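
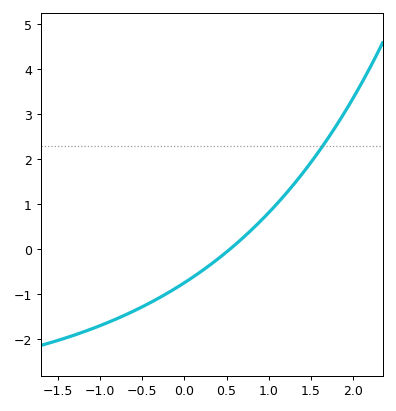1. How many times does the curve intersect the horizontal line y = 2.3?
1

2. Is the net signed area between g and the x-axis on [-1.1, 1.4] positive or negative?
negative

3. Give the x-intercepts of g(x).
0.5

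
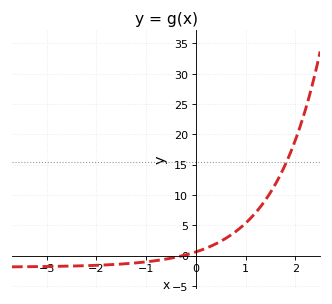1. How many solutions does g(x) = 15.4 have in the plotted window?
1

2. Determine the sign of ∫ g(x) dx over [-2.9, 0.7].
negative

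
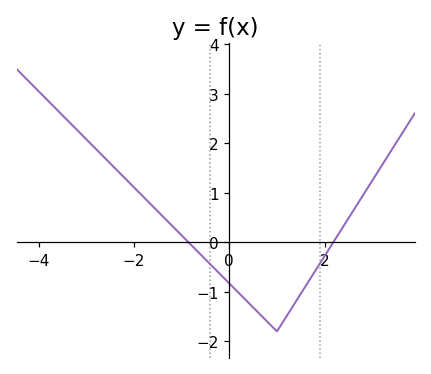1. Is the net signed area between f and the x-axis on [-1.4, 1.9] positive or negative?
negative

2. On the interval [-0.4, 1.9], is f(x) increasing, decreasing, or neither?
neither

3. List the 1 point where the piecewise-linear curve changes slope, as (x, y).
(1, -1.8)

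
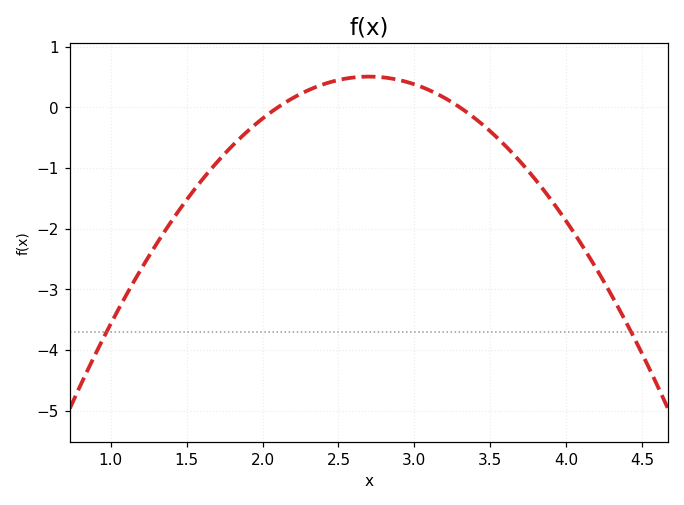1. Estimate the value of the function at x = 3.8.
-1.2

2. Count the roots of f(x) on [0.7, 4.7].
2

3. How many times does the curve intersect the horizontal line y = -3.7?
2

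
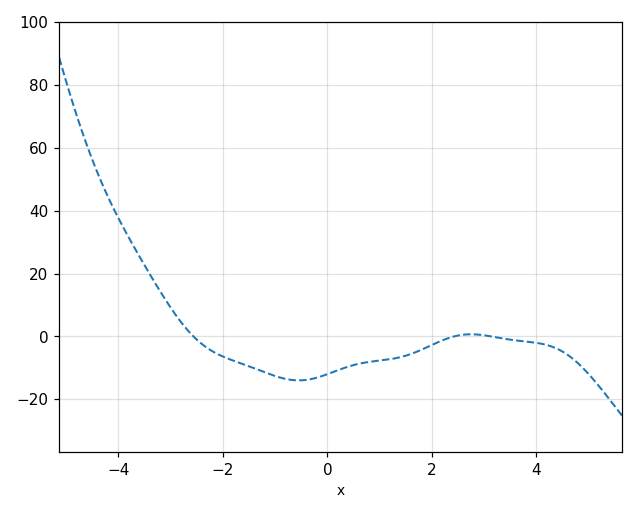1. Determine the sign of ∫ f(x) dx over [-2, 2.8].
negative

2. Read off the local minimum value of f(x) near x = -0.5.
-14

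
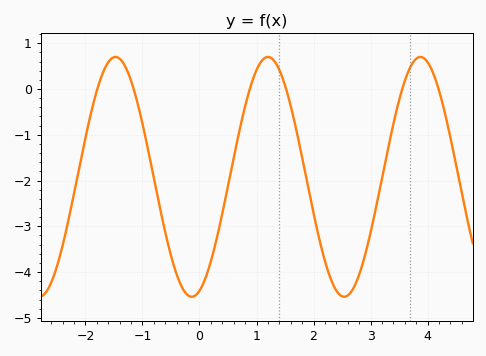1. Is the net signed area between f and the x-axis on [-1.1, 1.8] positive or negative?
negative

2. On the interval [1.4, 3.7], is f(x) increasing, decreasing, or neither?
neither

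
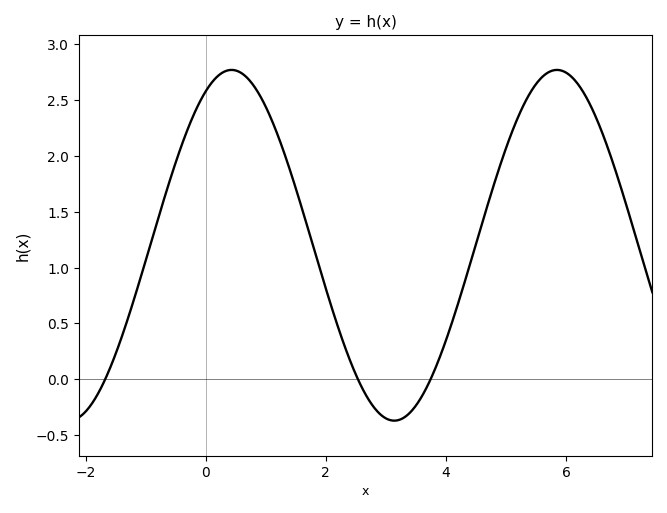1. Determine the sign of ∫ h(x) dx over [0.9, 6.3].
positive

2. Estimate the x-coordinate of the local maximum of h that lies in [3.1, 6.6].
5.8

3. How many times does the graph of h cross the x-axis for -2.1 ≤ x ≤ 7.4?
3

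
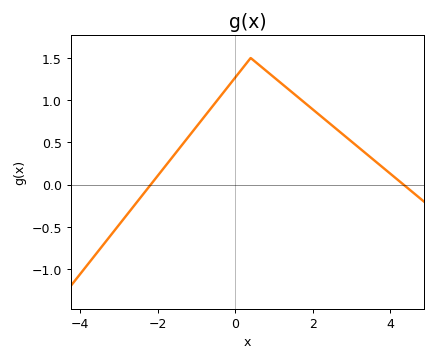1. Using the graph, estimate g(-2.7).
-0.301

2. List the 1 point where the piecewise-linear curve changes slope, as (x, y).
(0.4, 1.5)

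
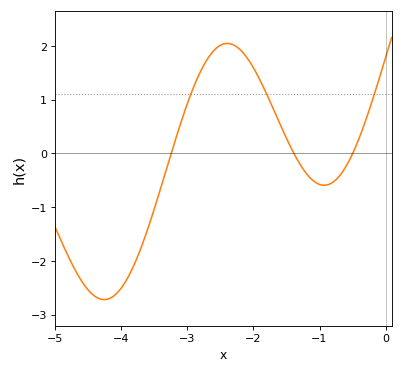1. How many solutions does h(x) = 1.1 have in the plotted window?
3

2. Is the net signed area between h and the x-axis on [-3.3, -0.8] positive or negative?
positive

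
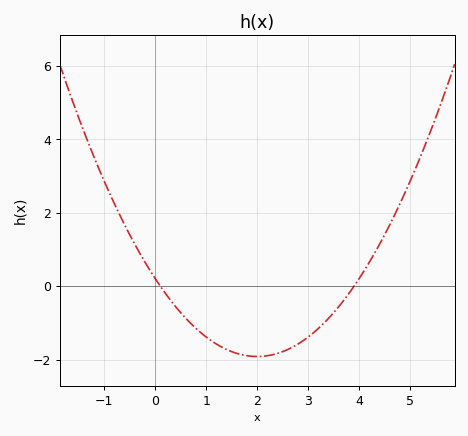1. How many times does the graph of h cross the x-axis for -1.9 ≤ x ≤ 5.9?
2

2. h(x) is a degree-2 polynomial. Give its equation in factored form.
y = 0.53(x - 0.1)(x - 3.9)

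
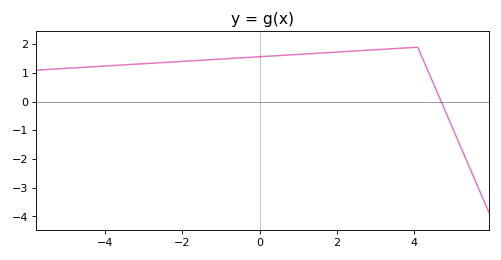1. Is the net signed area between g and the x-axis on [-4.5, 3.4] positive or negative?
positive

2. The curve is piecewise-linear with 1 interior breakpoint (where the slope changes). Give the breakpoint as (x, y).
(4.1, 1.9)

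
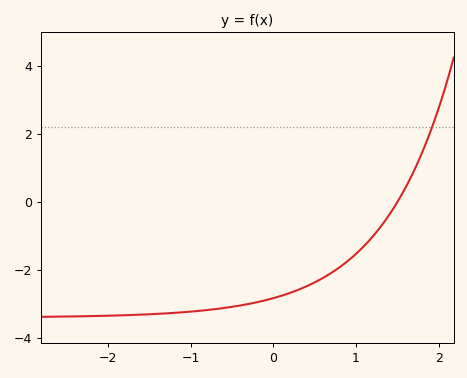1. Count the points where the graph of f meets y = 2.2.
1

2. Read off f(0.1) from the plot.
-2.8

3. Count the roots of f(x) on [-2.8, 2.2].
1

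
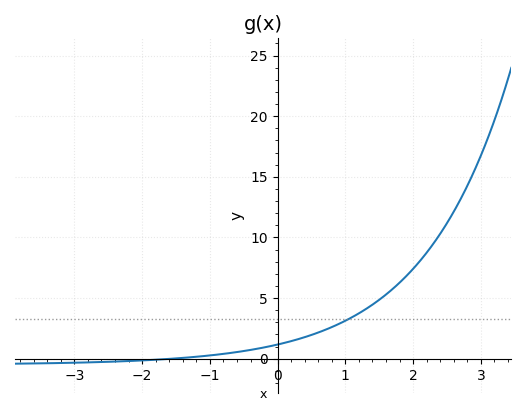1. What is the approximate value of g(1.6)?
5.29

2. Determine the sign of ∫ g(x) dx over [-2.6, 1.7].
positive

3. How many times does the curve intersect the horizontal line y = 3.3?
1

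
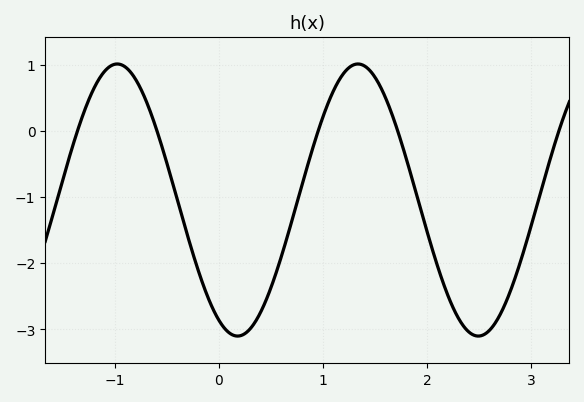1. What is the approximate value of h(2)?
-1.5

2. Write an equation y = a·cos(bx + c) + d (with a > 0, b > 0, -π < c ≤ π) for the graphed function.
y = 2.06cos(2.7x + 2.7) - 1.04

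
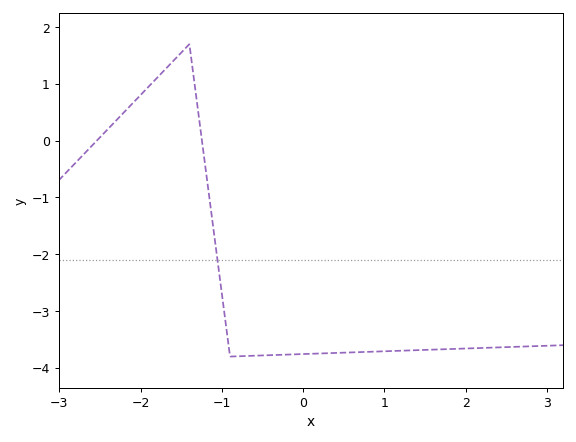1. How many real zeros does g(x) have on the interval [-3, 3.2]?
2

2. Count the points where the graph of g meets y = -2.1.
1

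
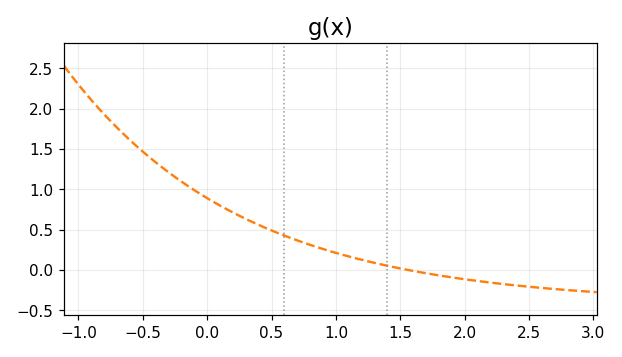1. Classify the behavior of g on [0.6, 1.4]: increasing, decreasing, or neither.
decreasing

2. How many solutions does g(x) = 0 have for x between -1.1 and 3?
1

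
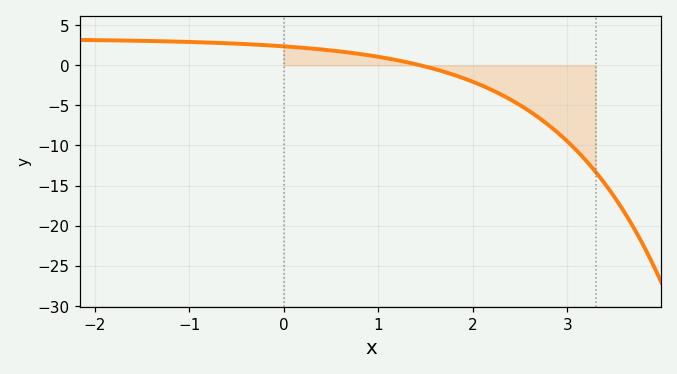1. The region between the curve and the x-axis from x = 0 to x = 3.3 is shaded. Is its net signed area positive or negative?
negative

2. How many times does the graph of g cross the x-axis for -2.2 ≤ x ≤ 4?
1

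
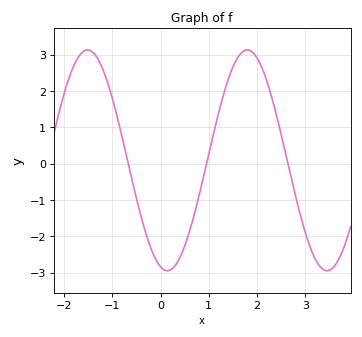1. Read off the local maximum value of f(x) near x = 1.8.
3.13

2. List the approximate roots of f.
-0.669, 0.954, 2.64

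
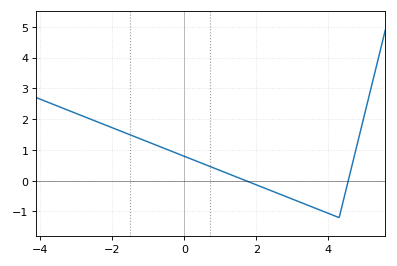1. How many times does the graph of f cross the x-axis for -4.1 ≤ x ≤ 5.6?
2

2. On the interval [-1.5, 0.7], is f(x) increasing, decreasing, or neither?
decreasing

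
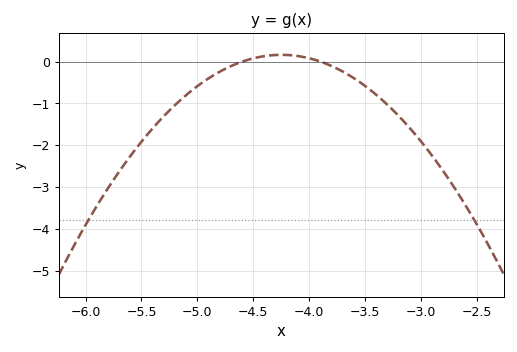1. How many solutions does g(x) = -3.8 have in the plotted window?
2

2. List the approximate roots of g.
-4.6, -3.9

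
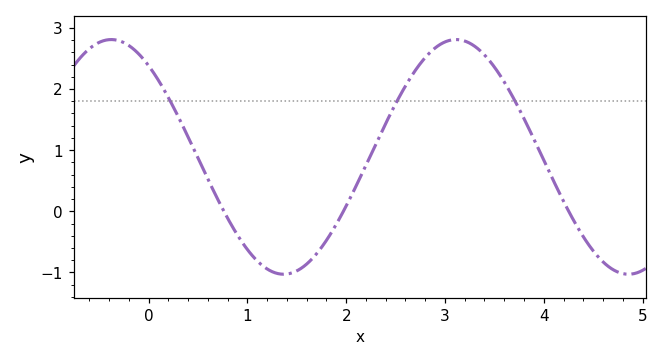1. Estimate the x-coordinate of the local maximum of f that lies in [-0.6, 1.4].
-0.38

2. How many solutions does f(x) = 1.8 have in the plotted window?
3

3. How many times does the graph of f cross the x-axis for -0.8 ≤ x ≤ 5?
3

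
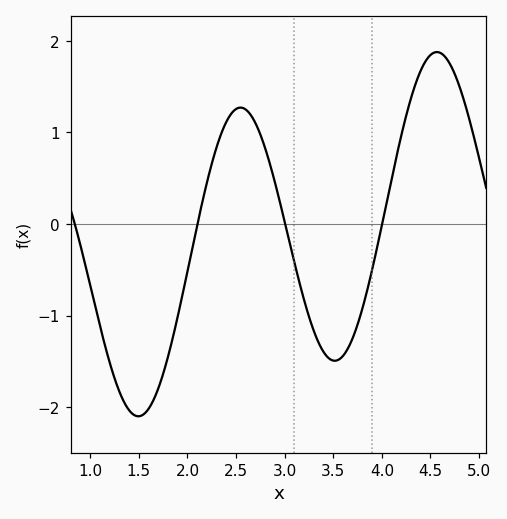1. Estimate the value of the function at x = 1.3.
-1.8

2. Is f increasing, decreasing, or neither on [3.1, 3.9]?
neither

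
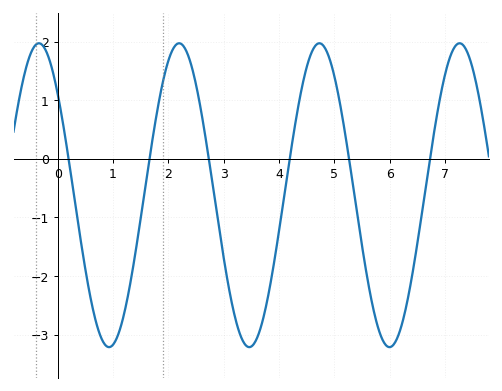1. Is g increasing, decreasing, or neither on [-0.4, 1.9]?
neither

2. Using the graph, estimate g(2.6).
0.8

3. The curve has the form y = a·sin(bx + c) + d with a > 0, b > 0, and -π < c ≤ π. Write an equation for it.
y = 2.59sin(2.5x + 2.4) - 0.62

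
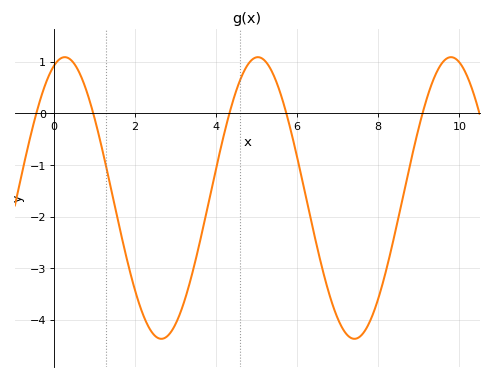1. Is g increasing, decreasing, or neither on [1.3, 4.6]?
neither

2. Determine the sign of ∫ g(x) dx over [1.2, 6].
negative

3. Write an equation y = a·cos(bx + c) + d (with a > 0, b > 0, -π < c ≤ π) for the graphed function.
y = 2.73cos(1.3x - 0.36) - 1.64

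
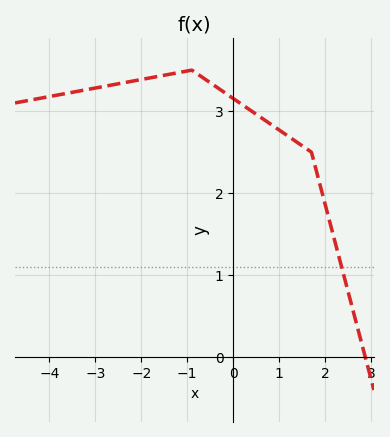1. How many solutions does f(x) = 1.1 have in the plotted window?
1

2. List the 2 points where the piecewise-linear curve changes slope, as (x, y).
(-0.9, 3.5); (1.7, 2.5)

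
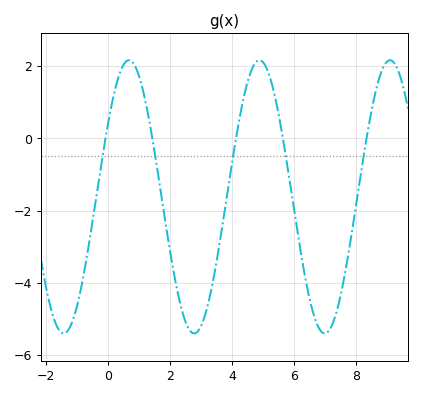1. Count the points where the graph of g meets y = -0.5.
5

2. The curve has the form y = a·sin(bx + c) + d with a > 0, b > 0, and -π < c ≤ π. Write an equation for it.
y = 3.79sin(1.49x + 0.572) - 1.62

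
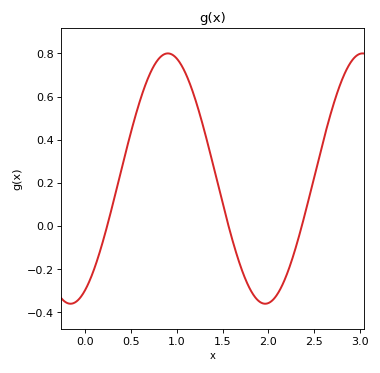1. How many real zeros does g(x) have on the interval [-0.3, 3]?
3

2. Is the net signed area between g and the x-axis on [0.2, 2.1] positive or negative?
positive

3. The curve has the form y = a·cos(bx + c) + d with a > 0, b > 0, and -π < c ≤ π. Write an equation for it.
y = 0.58cos(3x - 2.7) + 0.22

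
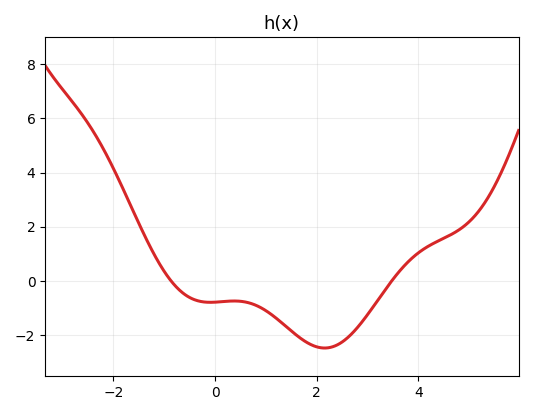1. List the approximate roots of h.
-0.8, 3.4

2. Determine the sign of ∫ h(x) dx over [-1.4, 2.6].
negative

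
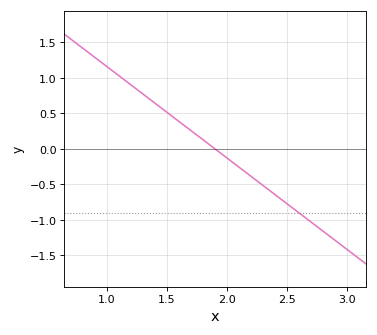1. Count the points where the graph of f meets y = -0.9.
1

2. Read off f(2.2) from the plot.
-0.387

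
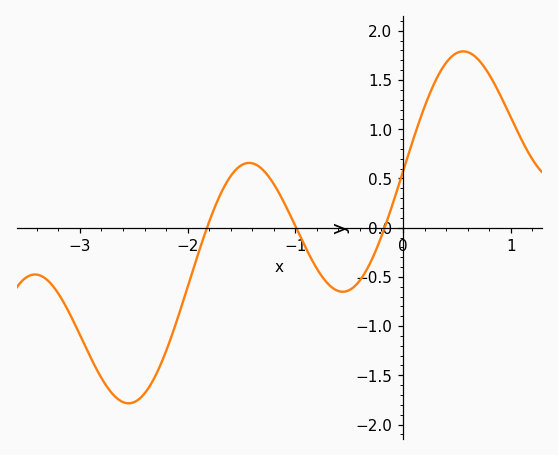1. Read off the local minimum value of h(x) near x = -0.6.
-0.651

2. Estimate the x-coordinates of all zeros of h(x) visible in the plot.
-1.82, -0.993, -0.171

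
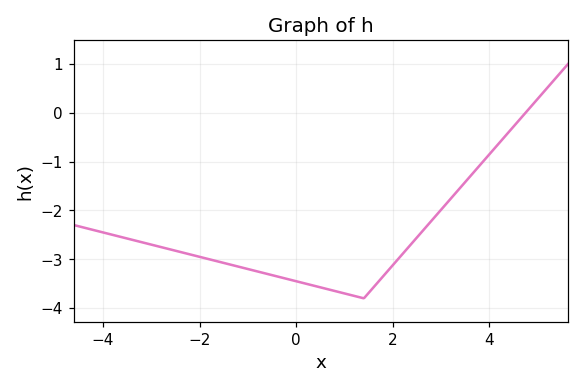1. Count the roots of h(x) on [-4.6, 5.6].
1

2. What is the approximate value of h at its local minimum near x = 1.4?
-3.8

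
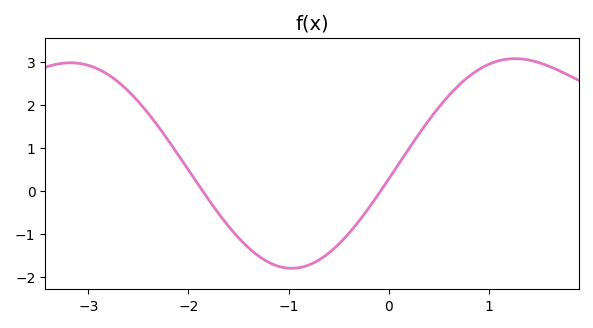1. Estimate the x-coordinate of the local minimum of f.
-0.968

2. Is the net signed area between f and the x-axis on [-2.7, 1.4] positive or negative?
positive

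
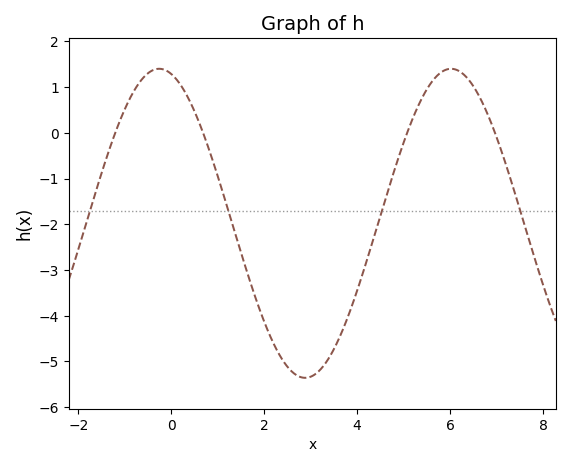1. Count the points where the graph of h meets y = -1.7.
4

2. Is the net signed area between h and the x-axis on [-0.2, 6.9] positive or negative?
negative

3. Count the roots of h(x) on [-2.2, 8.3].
4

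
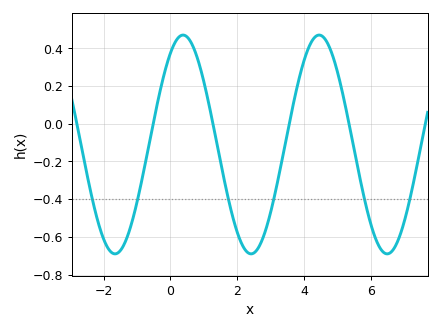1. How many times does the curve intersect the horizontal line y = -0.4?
6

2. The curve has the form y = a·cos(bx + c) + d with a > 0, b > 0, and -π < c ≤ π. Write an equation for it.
y = 0.58cos(1.5x - 0.58) - 0.11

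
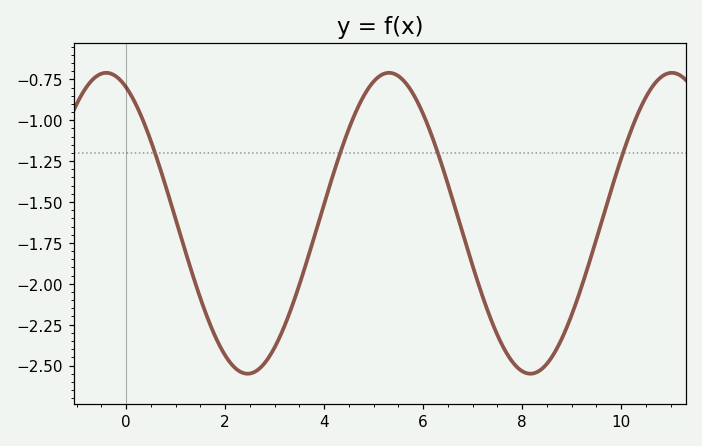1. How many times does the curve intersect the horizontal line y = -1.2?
4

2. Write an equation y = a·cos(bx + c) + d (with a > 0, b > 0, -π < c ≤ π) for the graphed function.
y = 0.92cos(1.1x + 0.44) - 1.63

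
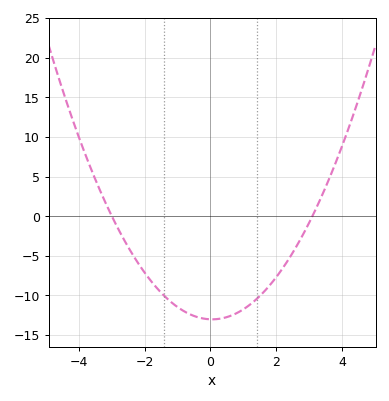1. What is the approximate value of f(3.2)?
0.868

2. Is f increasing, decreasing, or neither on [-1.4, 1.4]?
neither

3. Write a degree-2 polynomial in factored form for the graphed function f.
y = 1.4(x + 3)(x - 3.1)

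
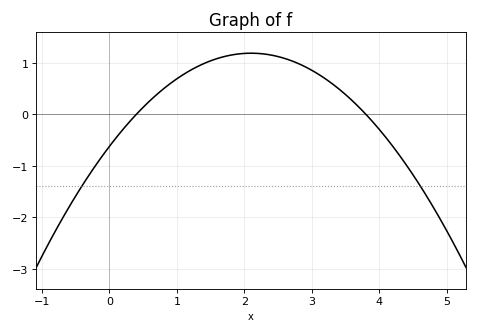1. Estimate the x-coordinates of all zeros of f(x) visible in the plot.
0.4, 3.8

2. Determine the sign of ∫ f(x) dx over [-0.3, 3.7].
positive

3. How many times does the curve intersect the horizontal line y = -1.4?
2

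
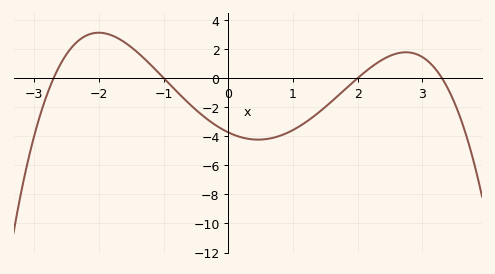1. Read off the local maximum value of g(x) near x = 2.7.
1.77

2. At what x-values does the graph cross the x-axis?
-2.7, -1, 2, 3.3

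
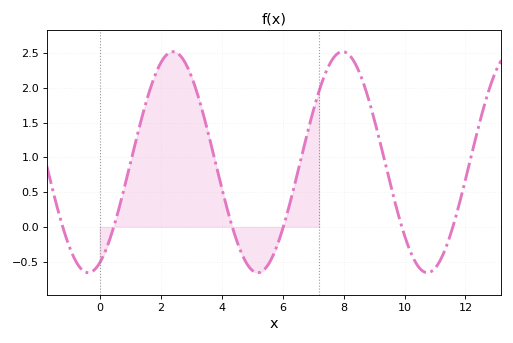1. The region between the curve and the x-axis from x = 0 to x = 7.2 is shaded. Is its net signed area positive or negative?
positive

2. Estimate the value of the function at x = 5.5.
-0.563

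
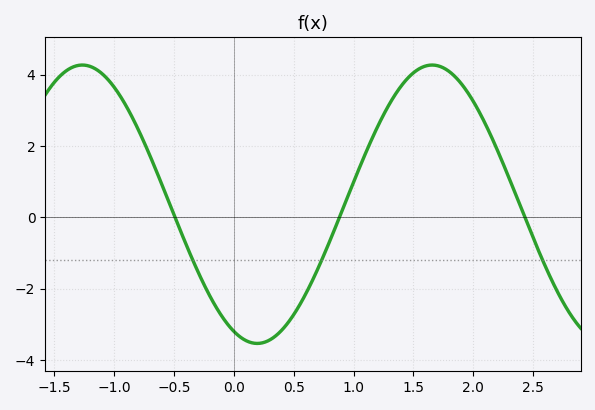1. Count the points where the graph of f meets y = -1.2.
3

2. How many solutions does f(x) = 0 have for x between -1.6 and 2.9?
3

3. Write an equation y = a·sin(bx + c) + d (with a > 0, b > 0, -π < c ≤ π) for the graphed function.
y = 3.9sin(2.1x - 2) + 0.37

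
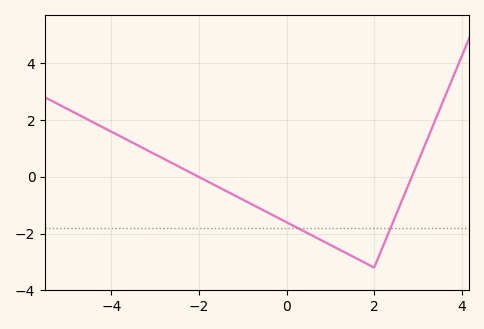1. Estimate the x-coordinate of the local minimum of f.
2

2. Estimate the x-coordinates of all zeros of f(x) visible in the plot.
-2, 2.8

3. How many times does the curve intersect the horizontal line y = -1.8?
2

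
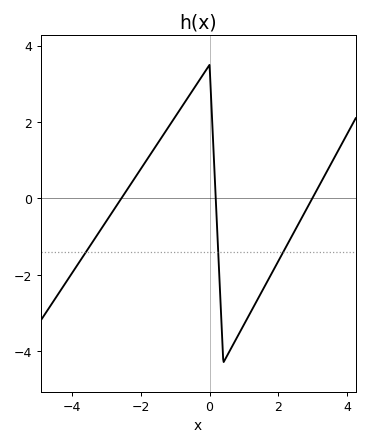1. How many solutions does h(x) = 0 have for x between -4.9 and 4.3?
3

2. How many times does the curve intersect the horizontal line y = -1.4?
3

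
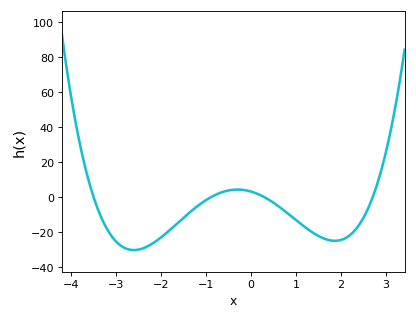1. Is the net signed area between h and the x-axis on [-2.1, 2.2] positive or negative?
negative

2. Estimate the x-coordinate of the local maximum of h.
-0.4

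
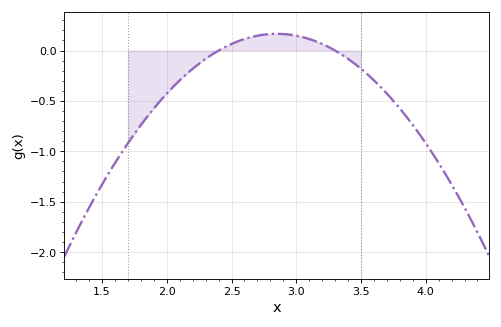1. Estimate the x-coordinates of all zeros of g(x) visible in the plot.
2.4, 3.3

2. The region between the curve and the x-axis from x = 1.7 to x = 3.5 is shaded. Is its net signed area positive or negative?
negative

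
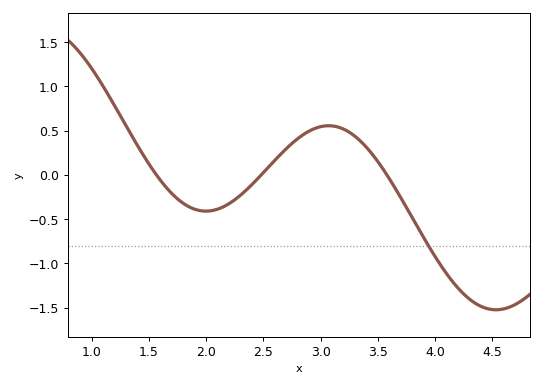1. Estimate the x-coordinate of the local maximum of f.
3.1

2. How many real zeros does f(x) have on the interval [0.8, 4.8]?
3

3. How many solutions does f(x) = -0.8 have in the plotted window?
1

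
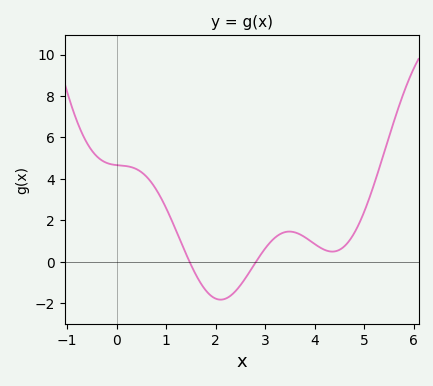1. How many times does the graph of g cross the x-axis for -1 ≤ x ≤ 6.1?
2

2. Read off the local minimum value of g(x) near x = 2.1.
-1.83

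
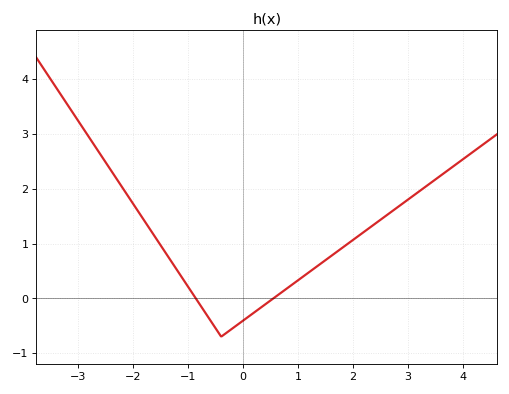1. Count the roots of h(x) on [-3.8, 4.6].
2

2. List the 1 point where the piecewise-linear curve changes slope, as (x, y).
(-0.4, -0.7)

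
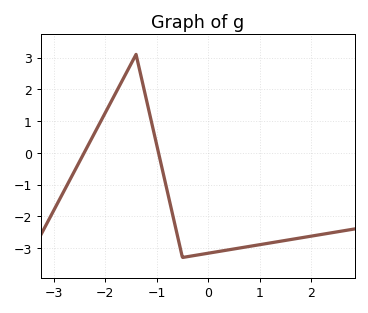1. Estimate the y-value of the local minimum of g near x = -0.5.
-3.3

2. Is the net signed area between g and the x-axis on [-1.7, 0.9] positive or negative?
negative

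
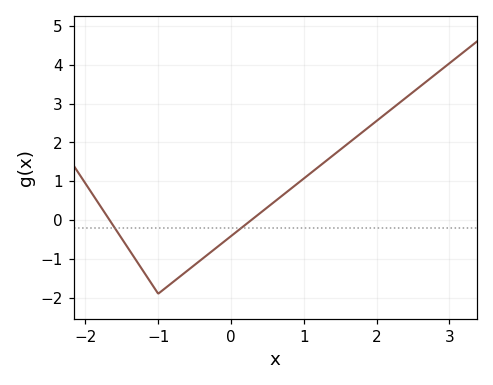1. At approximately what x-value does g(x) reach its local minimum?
-1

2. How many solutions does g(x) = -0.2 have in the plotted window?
2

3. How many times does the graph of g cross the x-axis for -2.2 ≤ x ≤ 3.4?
2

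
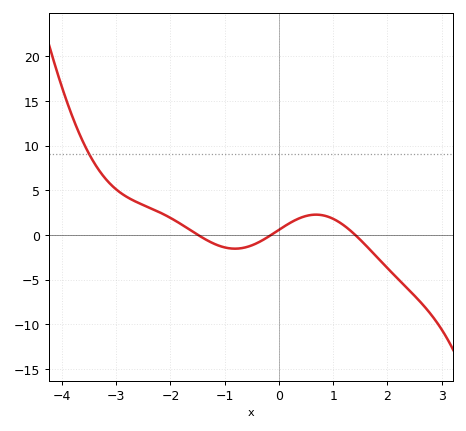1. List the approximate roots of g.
-1.5, -0.1, 1.4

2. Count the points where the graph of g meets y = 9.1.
1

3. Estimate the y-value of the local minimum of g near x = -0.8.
-1.5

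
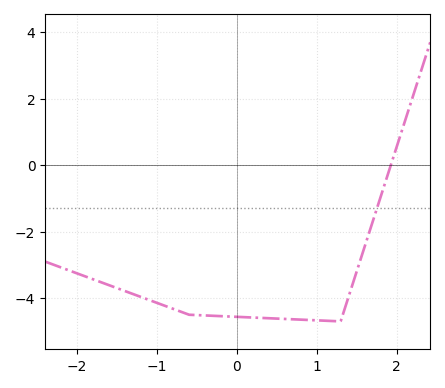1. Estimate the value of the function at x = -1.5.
-3.8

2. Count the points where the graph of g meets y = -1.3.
1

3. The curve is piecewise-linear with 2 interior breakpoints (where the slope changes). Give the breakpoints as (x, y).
(-0.6, -4.5); (1.3, -4.7)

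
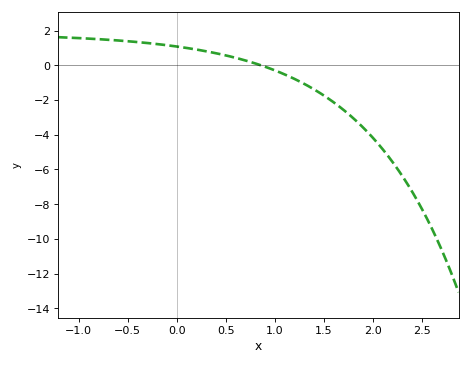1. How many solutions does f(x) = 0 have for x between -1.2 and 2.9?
1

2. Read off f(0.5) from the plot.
0.568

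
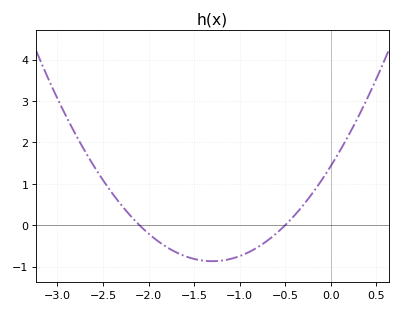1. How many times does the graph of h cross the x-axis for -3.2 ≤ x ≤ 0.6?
2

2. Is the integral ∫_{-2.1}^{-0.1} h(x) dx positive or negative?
negative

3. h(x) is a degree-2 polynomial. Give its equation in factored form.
y = 1.36(x + 2.1)(x + 0.5)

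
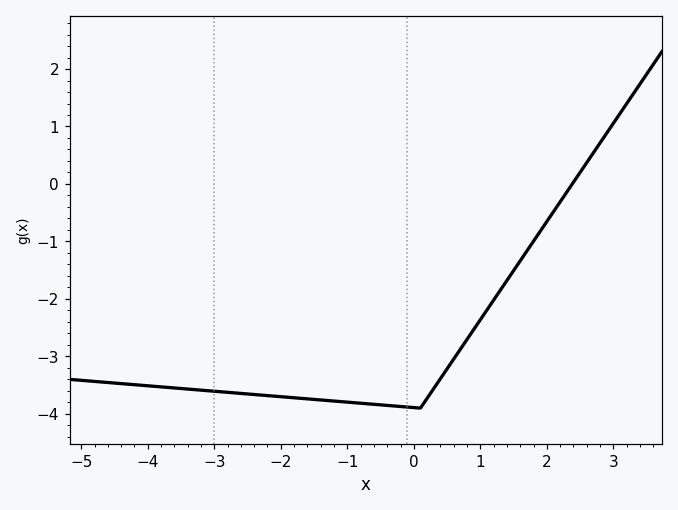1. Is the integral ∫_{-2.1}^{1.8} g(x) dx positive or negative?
negative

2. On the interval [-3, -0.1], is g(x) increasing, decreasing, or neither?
decreasing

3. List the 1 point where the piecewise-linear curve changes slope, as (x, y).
(0.1, -3.9)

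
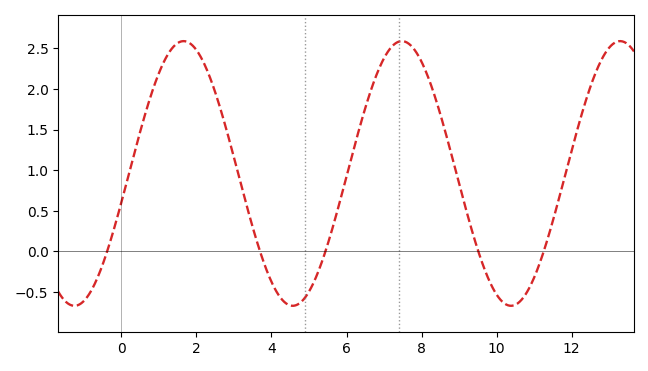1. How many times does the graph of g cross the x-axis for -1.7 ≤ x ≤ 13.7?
5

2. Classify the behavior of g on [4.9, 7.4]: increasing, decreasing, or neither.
increasing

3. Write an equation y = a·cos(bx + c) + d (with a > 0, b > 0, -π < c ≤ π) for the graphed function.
y = 1.63cos(1.08x - 1.79) + 0.96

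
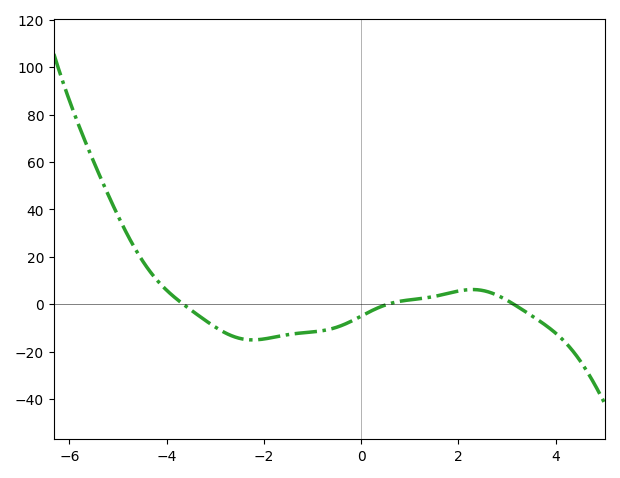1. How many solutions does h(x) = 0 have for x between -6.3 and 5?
3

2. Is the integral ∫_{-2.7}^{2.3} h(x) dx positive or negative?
negative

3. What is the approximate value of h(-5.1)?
42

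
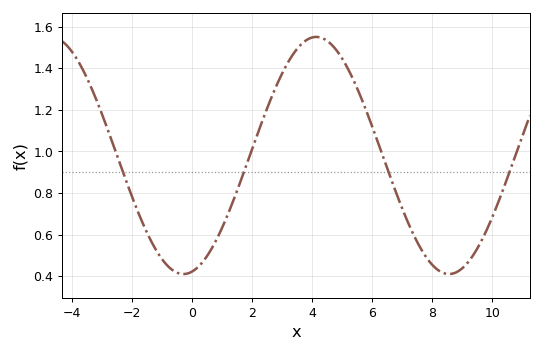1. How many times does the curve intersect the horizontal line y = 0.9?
4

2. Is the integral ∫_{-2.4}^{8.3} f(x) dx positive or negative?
positive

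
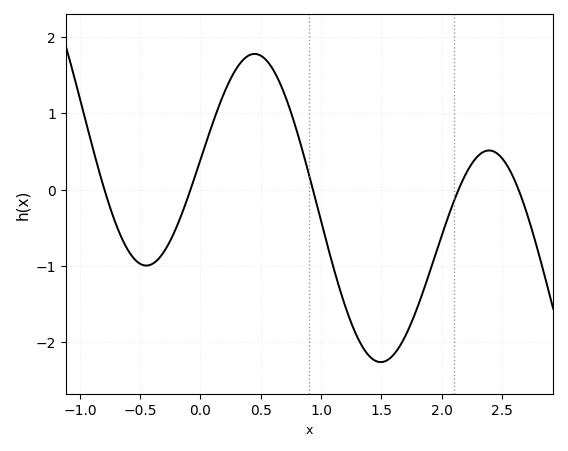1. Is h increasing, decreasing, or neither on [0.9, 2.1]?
neither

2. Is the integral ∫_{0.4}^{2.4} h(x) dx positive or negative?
negative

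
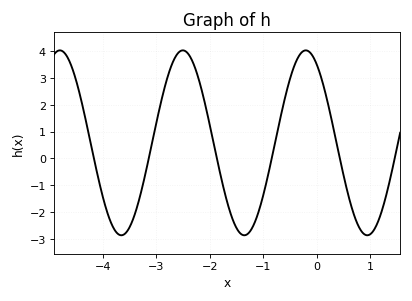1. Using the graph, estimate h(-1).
-1.37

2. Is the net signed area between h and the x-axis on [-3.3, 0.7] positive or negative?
positive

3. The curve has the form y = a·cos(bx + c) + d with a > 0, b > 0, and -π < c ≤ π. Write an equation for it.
y = 3.45cos(2.73x + 0.56) + 0.58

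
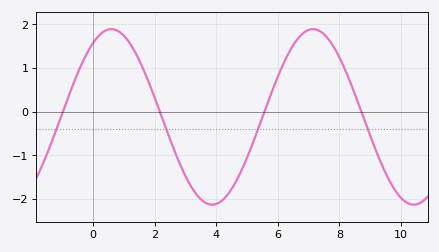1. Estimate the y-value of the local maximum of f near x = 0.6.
1.9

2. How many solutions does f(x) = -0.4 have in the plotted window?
4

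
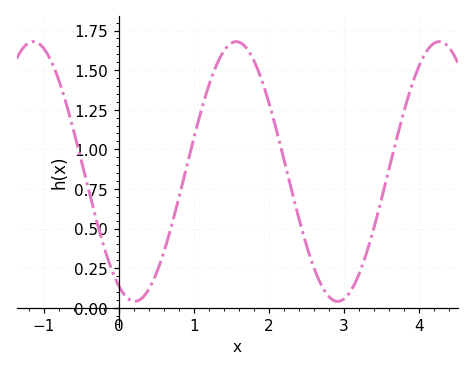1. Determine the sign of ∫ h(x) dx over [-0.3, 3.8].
positive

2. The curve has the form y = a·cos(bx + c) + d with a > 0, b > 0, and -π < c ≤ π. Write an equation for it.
y = 0.82cos(2.32x + 2.65) + 0.86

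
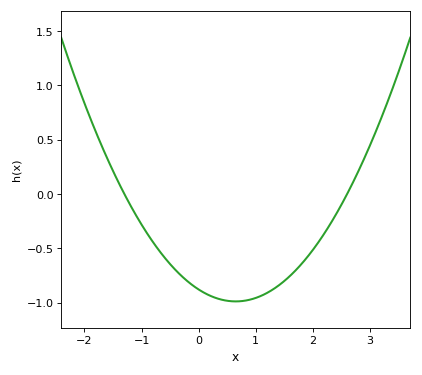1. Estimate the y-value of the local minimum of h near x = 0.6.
-0.989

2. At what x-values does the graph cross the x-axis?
-1.3, 2.6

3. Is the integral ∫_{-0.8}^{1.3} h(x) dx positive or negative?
negative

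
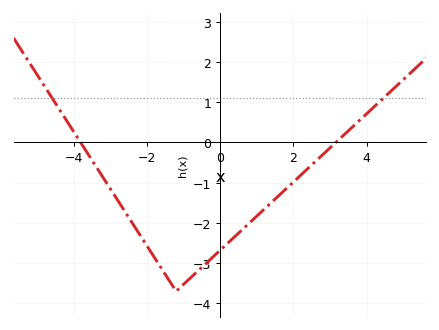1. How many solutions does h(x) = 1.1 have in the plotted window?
2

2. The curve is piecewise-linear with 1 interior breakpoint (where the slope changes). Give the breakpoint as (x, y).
(-1.2, -3.7)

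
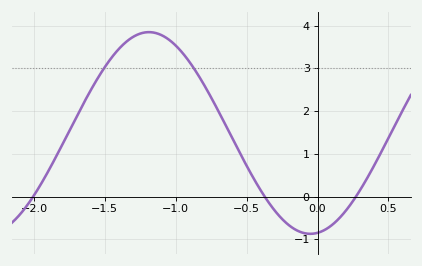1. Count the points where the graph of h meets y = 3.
2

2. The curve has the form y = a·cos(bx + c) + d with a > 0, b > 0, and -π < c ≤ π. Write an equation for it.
y = 2.36cos(2.76x - 3) + 1.49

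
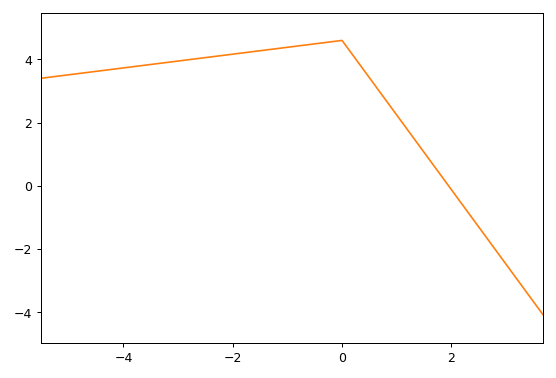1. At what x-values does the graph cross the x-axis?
2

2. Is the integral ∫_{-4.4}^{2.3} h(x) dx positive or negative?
positive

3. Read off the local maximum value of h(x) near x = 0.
4.6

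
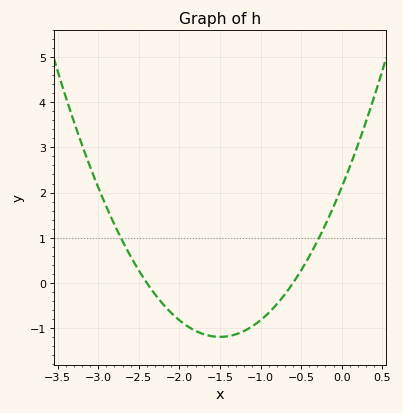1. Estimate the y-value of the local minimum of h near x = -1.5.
-1.2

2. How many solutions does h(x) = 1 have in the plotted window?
2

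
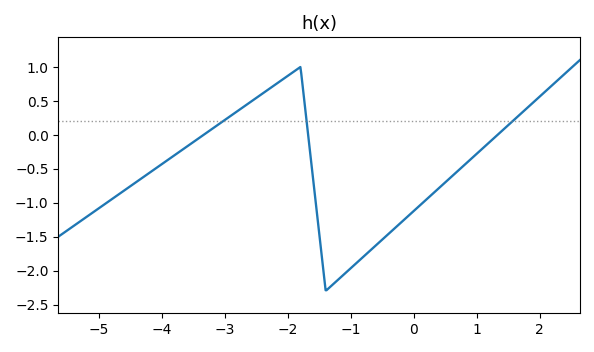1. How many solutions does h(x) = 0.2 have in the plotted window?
3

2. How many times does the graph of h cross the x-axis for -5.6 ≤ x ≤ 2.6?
3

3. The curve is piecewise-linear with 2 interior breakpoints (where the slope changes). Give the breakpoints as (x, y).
(-1.8, 1); (-1.4, -2.3)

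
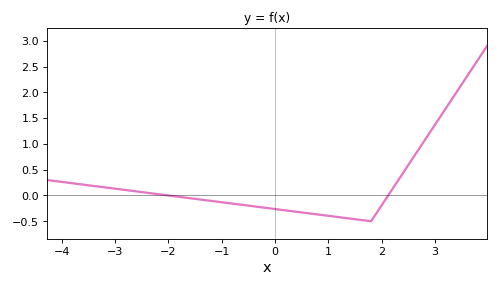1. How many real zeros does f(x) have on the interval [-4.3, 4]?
2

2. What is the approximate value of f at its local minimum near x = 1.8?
-0.5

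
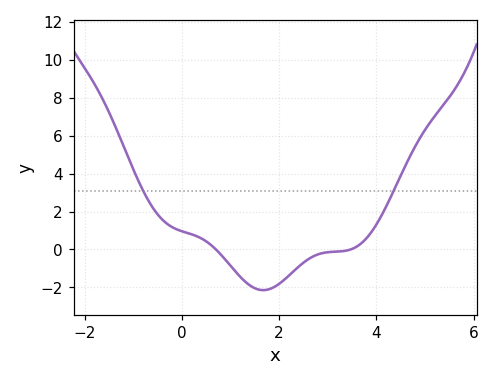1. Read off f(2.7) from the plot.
-0.4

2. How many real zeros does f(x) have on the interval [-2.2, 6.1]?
2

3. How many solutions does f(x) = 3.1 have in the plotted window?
2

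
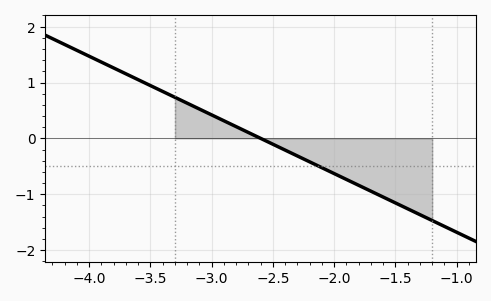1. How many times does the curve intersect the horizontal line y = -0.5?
1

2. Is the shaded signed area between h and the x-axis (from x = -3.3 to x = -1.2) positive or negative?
negative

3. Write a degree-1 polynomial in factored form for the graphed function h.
y = -1.05(x + 2.6)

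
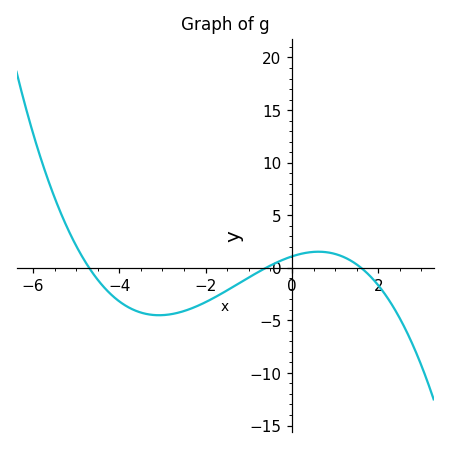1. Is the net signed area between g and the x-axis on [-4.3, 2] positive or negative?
negative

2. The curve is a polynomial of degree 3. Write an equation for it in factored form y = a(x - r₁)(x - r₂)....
y = -0.24(x + 4.7)(x + 0.6)(x - 1.6)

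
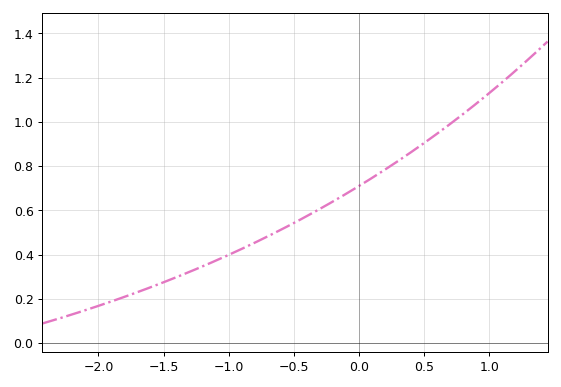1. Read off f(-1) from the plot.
0.399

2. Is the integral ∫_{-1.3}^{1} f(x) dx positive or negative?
positive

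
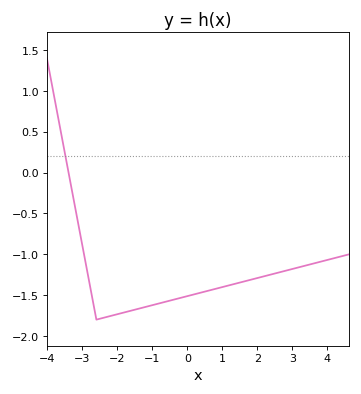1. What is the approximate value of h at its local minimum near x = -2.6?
-1.8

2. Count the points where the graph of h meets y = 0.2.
1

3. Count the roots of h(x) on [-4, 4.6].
1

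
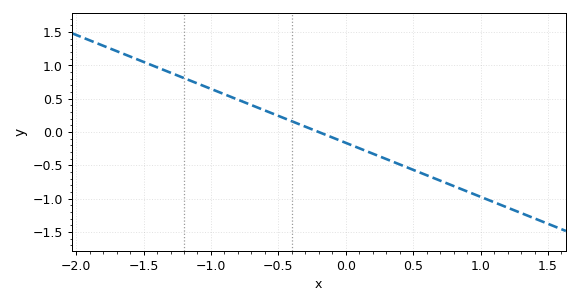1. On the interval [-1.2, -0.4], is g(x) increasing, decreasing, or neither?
decreasing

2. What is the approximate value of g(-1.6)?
1.13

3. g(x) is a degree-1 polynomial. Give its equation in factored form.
y = -0.81(x + 0.2)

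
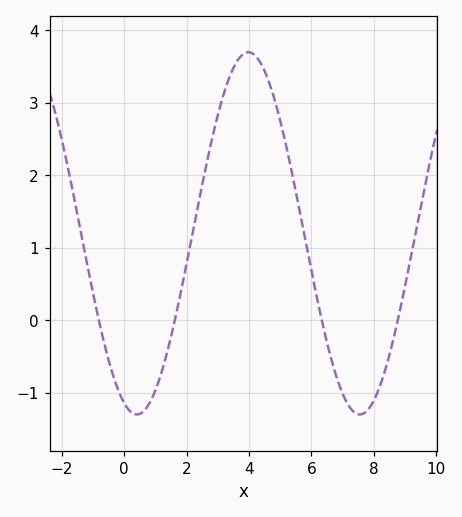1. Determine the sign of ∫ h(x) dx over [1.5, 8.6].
positive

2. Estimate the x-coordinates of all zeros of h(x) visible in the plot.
-0.8, 1.6, 6.4, 8.8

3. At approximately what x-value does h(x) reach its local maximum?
4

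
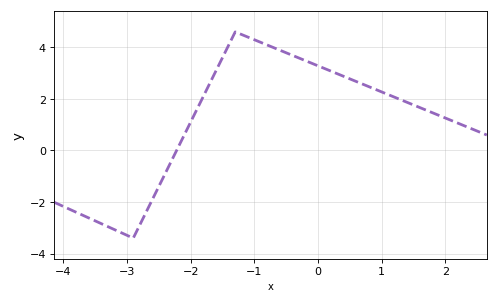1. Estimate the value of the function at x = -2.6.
-1.9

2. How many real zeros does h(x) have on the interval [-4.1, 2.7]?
1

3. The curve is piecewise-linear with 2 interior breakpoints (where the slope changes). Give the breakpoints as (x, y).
(-2.9, -3.4); (-1.3, 4.6)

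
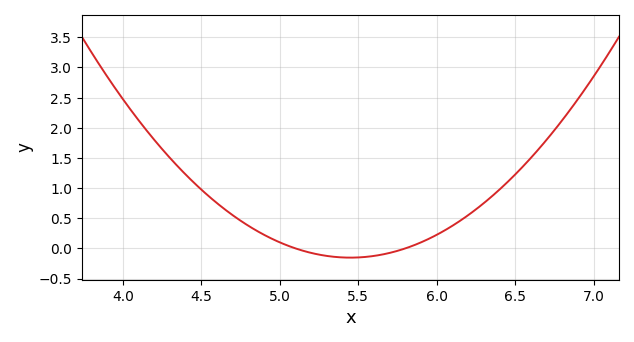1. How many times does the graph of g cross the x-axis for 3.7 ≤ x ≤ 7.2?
2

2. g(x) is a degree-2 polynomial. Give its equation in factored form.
y = 1.25(x - 5.1)(x - 5.8)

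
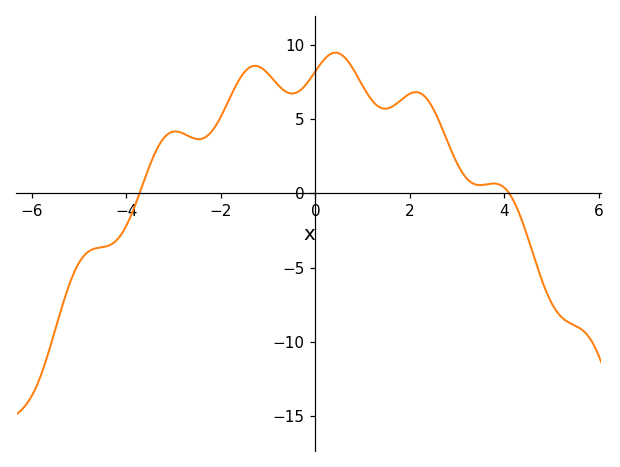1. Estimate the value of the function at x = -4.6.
-3.67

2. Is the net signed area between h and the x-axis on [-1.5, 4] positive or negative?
positive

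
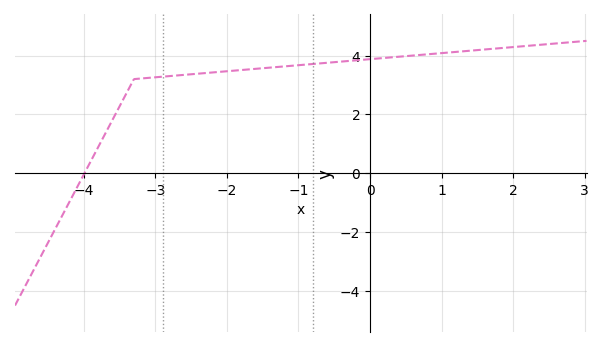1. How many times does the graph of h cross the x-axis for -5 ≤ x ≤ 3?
1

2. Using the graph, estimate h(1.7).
4.23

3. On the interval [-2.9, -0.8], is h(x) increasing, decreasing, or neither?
increasing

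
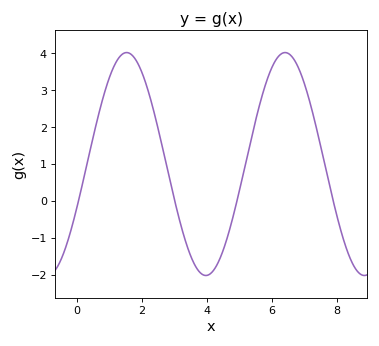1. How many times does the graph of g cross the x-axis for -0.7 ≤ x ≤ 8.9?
4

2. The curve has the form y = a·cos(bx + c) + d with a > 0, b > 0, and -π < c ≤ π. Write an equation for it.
y = 3.02cos(1.29x - 1.97) + 1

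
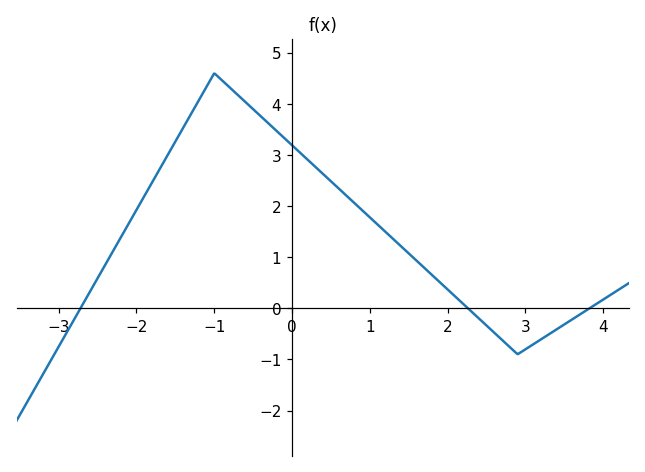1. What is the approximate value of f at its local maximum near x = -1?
4.6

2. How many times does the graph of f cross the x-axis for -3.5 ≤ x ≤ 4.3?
3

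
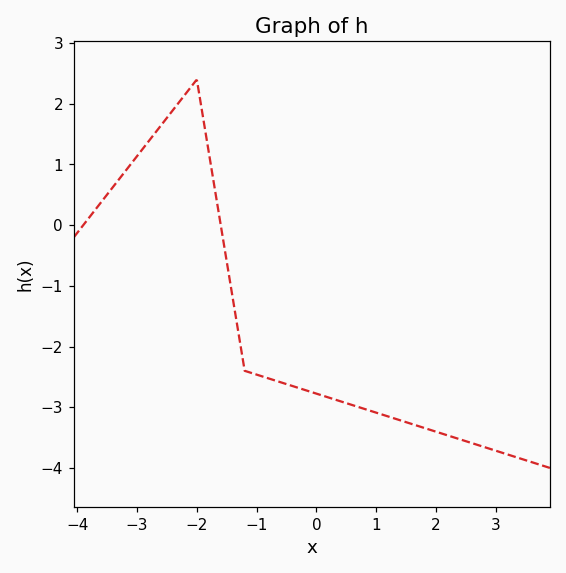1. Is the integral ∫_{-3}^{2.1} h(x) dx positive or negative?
negative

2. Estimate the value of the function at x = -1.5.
-0.6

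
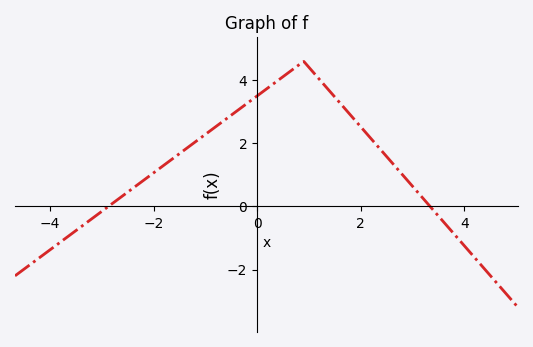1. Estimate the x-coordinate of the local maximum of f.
1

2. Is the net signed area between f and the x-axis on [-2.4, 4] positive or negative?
positive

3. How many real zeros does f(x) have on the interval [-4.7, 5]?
2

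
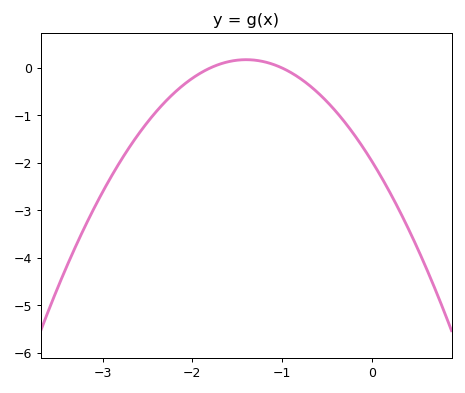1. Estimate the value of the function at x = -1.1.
0.1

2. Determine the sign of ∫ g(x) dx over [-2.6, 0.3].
negative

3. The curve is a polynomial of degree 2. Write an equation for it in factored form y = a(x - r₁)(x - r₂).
y = -1.09(x + 1.8)(x + 1)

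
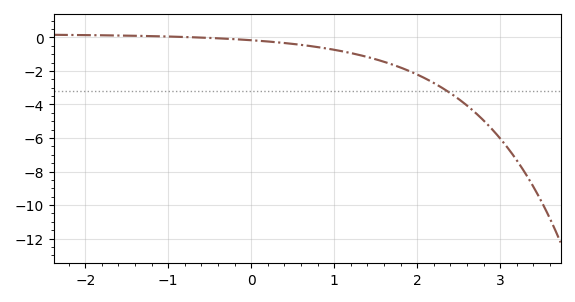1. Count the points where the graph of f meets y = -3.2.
1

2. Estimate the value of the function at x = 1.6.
-1.4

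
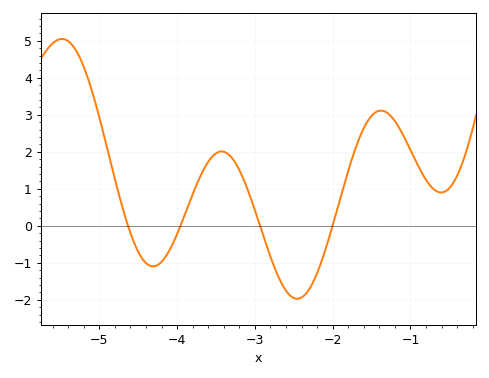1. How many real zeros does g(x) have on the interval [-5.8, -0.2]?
4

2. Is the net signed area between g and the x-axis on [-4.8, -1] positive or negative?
positive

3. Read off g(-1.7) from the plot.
2.1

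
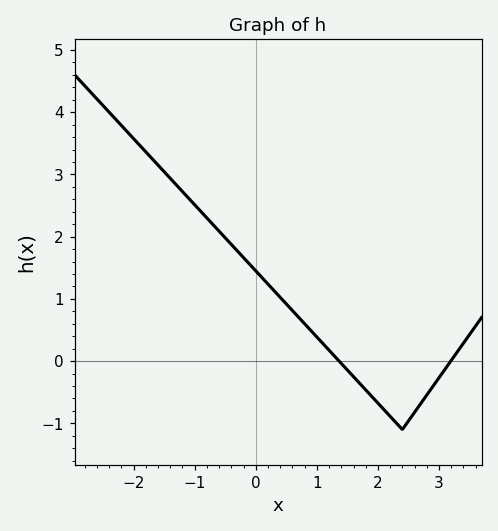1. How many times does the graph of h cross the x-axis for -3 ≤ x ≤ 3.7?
2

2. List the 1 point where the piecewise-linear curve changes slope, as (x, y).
(2.4, -1.1)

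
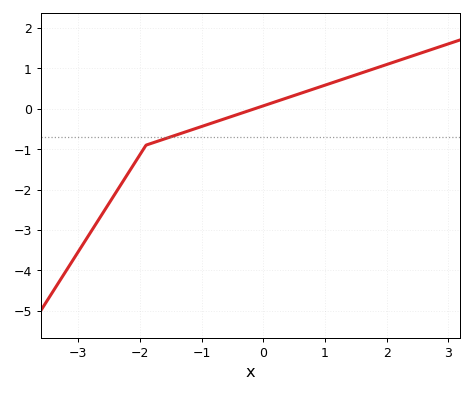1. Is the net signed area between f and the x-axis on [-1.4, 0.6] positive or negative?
negative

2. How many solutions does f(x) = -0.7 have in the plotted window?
1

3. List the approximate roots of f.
-0.142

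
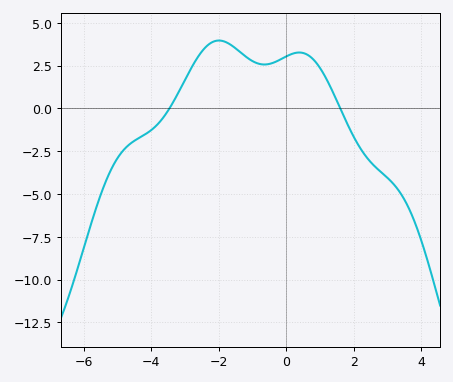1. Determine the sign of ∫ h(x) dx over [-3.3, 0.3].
positive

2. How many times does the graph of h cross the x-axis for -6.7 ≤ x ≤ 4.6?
2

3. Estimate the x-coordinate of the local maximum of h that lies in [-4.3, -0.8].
-2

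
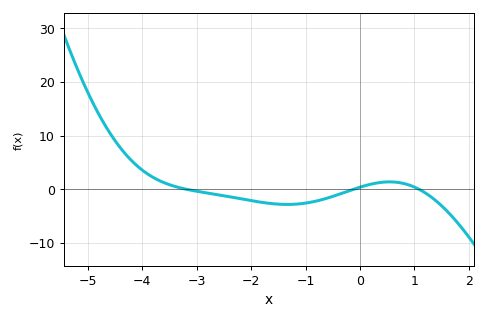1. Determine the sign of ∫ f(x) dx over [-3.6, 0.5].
negative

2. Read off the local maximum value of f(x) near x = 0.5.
1.37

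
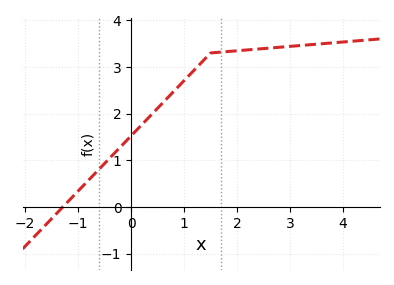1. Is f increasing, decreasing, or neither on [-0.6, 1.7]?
increasing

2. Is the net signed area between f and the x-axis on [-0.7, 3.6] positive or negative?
positive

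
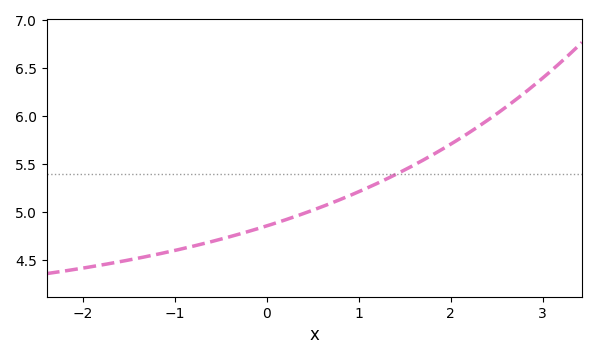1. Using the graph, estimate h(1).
5.2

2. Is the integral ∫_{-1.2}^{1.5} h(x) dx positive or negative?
positive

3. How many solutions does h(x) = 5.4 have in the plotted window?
1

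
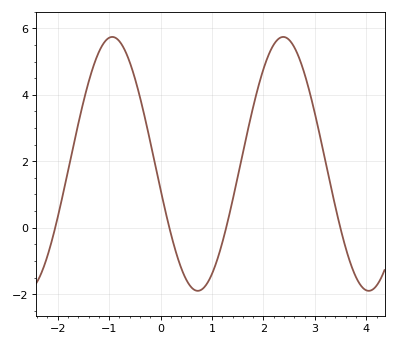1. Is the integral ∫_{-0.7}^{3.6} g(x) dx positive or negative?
positive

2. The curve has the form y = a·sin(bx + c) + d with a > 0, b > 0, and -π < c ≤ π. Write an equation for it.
y = 3.82sin(1.9x - 2.9) + 1.92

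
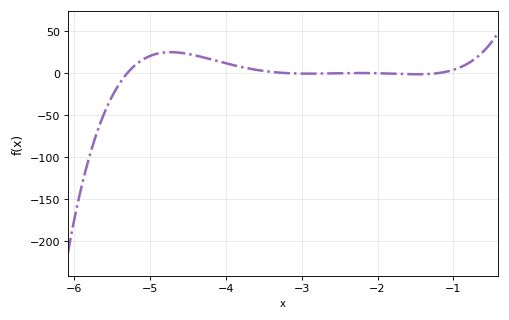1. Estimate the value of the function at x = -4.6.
24.2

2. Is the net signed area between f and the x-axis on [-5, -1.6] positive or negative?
positive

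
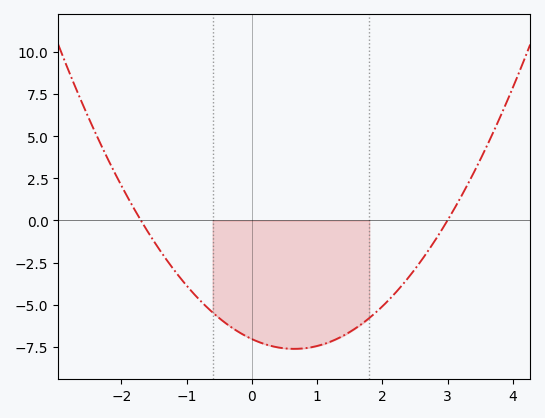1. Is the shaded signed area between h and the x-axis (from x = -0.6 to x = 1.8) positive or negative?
negative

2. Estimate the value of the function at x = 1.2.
-7.2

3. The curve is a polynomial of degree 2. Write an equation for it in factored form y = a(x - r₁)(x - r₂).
y = 1.38(x + 1.7)(x - 3)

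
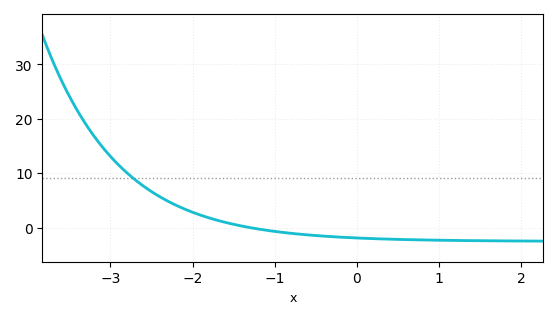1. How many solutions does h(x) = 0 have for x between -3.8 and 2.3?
1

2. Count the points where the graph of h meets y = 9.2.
1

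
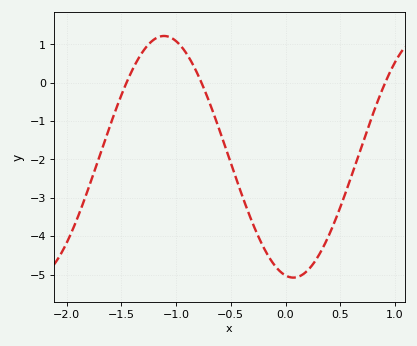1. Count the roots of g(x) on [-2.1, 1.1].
3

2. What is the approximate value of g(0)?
-5.02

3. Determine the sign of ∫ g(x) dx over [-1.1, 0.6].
negative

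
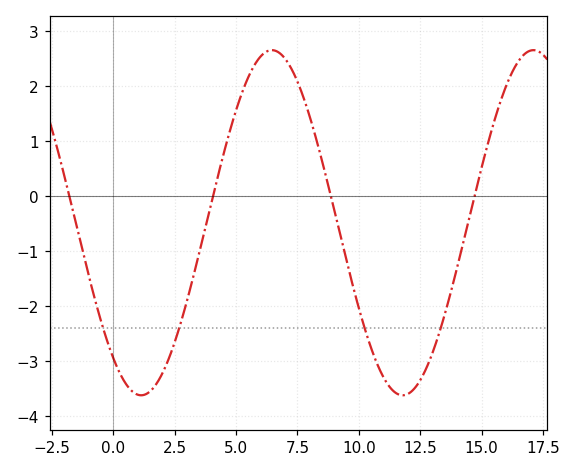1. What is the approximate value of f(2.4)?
-2.79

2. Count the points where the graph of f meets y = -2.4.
4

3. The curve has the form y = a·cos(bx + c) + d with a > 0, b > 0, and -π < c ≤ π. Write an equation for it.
y = 3.14cos(0.59x + 2.47) - 0.48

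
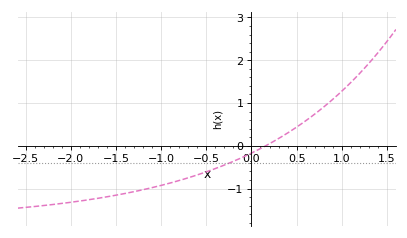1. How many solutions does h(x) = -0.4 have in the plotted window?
1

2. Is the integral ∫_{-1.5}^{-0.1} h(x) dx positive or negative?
negative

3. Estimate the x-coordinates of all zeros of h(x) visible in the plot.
0.2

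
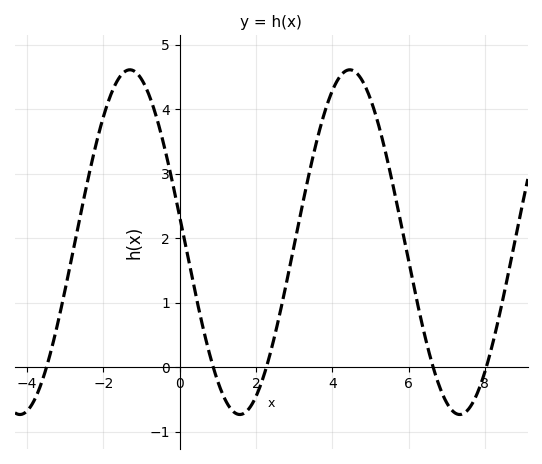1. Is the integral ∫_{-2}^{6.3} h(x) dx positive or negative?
positive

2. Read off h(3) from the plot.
1.88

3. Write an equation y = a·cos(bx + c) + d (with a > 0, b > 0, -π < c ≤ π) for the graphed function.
y = 2.67cos(1.09x + 1.42) + 1.94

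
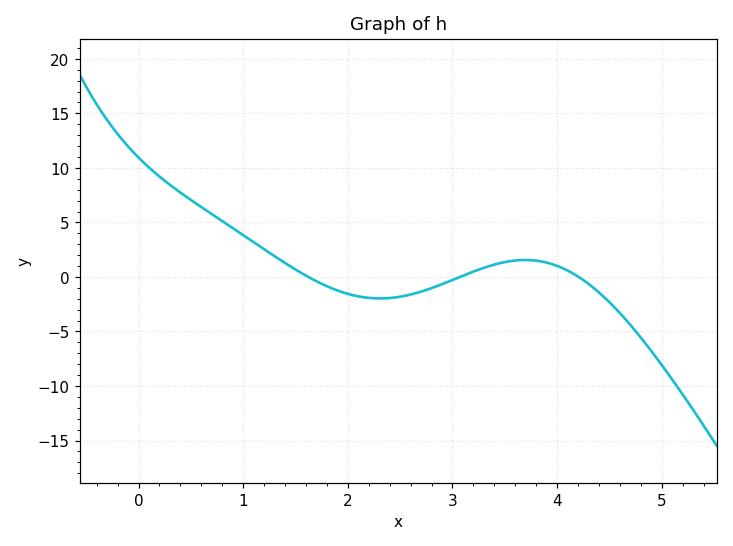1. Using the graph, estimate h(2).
-1.55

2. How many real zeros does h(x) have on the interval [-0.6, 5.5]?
3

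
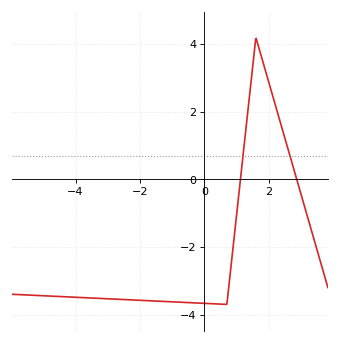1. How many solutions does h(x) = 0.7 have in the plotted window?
2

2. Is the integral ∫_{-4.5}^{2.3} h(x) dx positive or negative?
negative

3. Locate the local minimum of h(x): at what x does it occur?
0.6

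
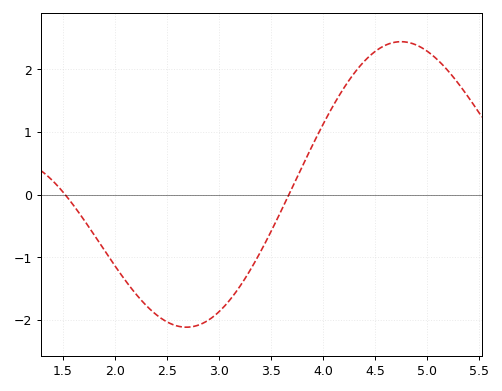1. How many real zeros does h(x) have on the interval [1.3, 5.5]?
2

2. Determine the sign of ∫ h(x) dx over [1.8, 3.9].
negative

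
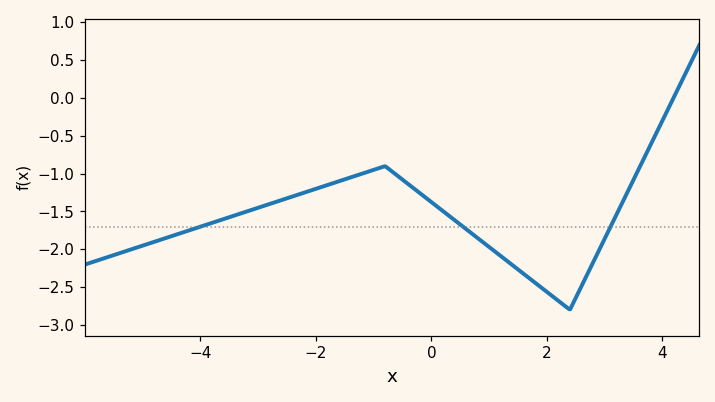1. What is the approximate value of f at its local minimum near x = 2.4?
-2.8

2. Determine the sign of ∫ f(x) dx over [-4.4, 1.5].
negative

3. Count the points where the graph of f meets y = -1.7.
3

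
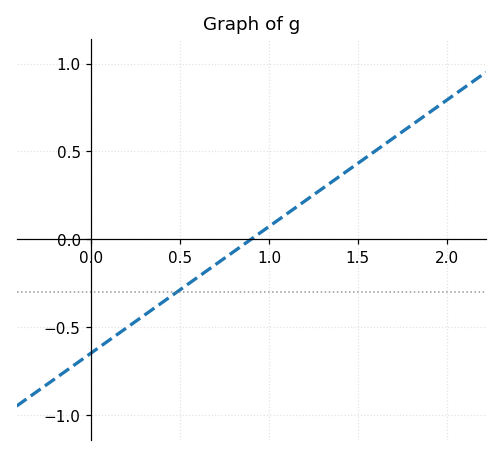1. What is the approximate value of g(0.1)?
-0.576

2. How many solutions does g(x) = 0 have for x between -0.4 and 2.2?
1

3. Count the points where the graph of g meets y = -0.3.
1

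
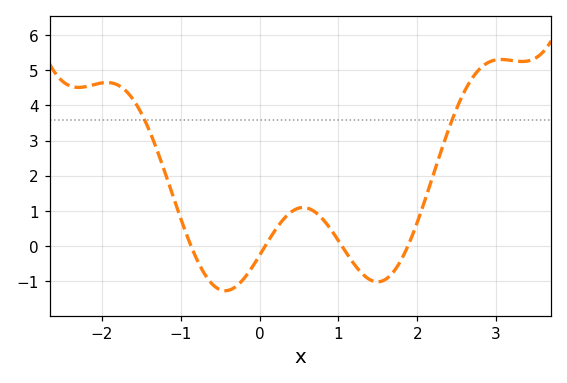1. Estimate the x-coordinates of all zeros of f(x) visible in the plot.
-0.87, 0.07, 1.04, 1.88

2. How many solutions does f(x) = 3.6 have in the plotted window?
2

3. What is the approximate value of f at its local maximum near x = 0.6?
1.1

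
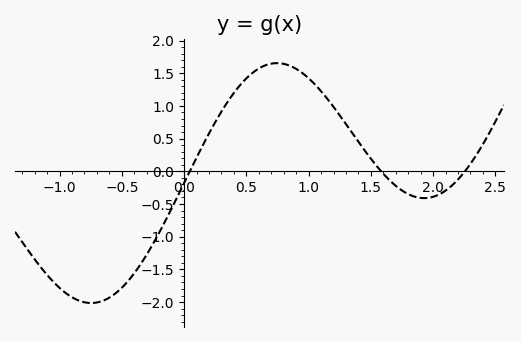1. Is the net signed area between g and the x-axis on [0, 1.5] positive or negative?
positive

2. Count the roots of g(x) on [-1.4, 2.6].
3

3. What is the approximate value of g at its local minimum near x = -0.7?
-2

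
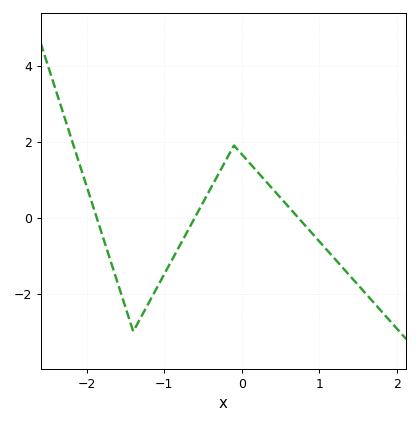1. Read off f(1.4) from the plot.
-1.54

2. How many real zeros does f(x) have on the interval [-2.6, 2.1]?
3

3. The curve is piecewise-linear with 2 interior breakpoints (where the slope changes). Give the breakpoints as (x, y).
(-1.4, -3); (-0.1, 1.9)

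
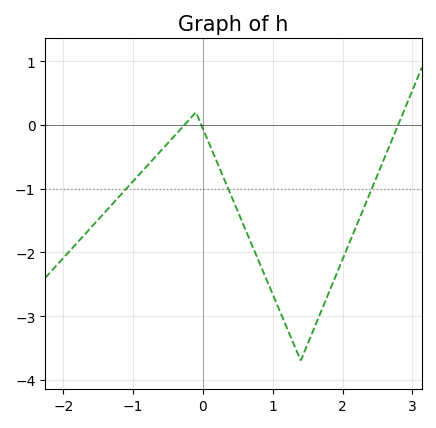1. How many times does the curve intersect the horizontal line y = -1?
3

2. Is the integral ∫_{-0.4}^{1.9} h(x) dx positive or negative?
negative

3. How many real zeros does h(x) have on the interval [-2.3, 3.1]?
3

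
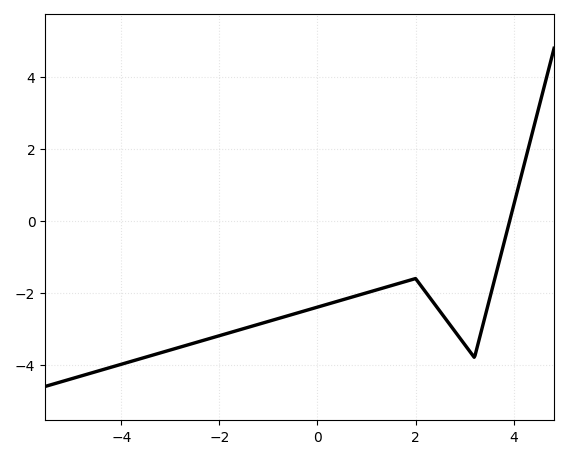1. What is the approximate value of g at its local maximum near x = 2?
-1.6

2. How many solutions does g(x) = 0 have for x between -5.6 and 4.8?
1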